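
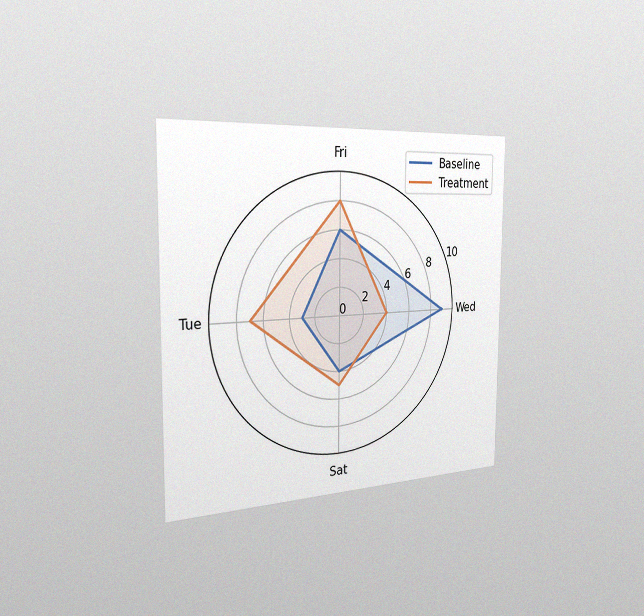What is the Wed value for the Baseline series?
9

The chart is viewed slightly from the left, with some photo noise. On the Wed axis, Baseline reaches 9.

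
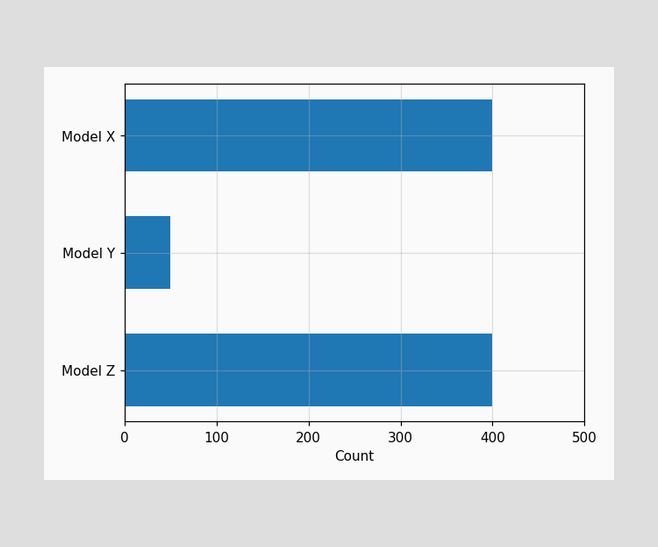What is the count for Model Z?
Reading along the chart's x-axis, the Model Z bar reaches 400.

400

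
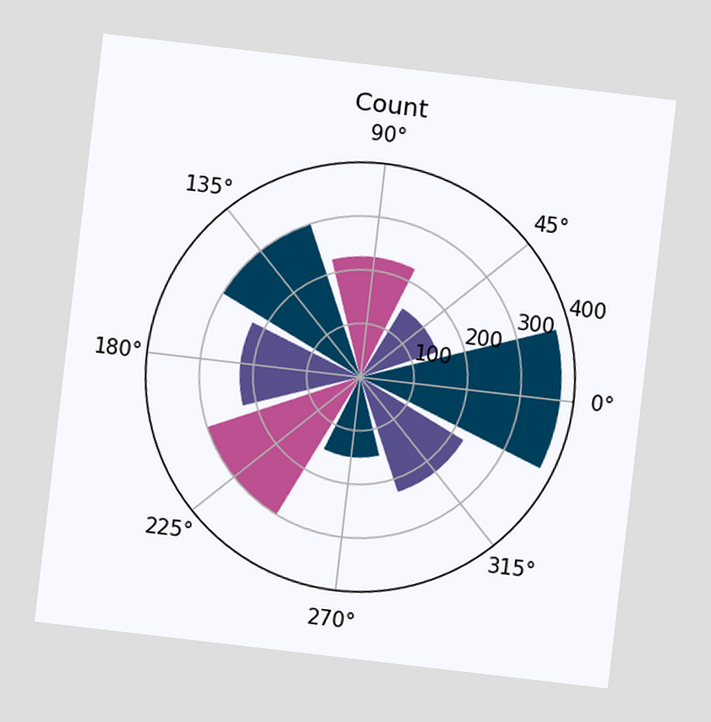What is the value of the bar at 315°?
225

The chart is tilted about 7° clockwise. The bar at 315° reaches 225 on the radial axis.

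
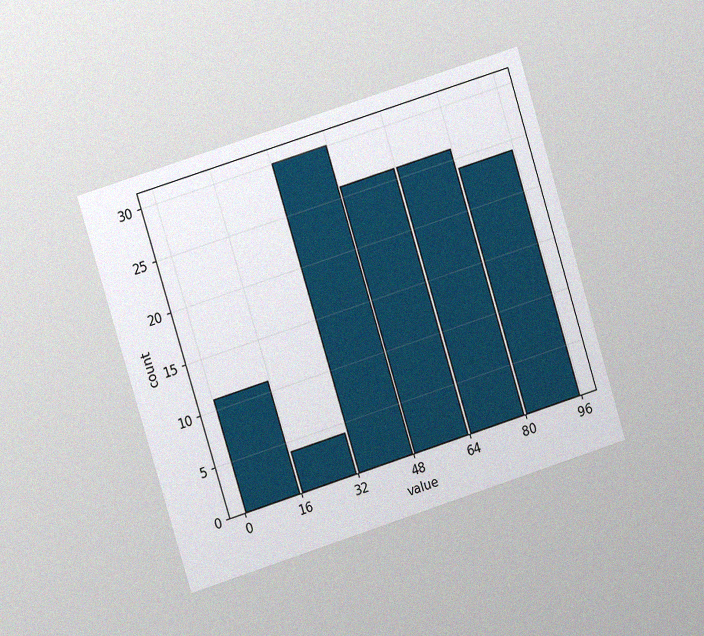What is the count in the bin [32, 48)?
30

The chart is tilted about 17° counter-clockwise and viewed at a slight angle, with some photo noise. The [32, 48) bin has height 30.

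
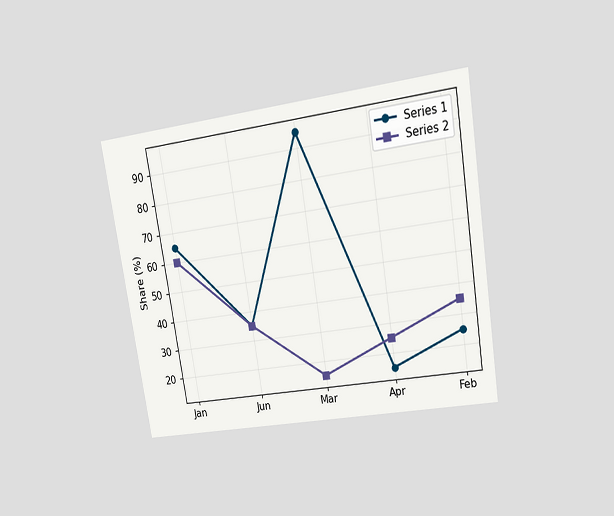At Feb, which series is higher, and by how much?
The chart is tilted about 9° counter-clockwise and viewed at a slight angle. At Feb, Series 2 sits above the other line by 10%.

Series 2, by 10%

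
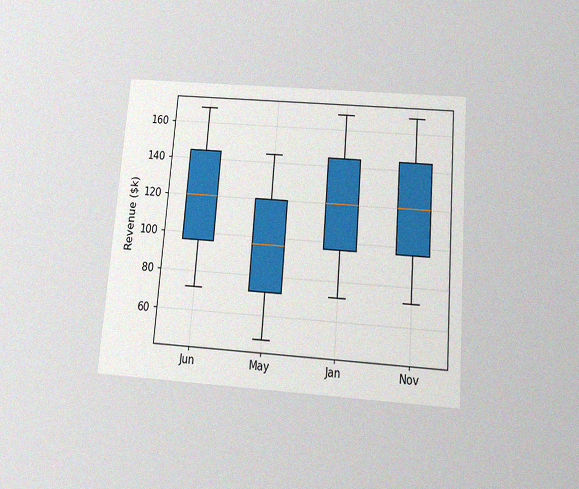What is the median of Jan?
The chart is tilted about 5° clockwise and viewed slightly from below, with some photo noise. The median line in the Jan box sits at $120k.

$120k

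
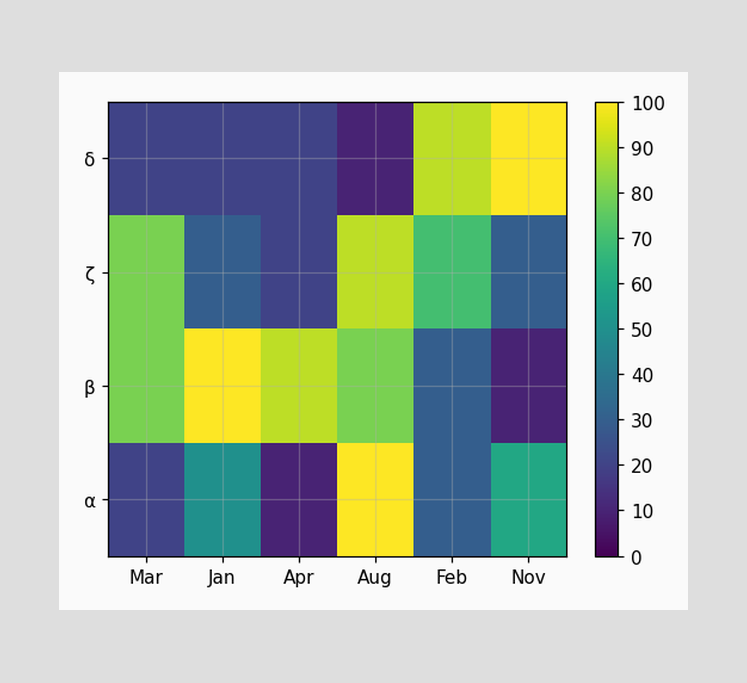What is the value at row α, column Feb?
30

Matching cell (α, Feb) against the colorbar gives 30.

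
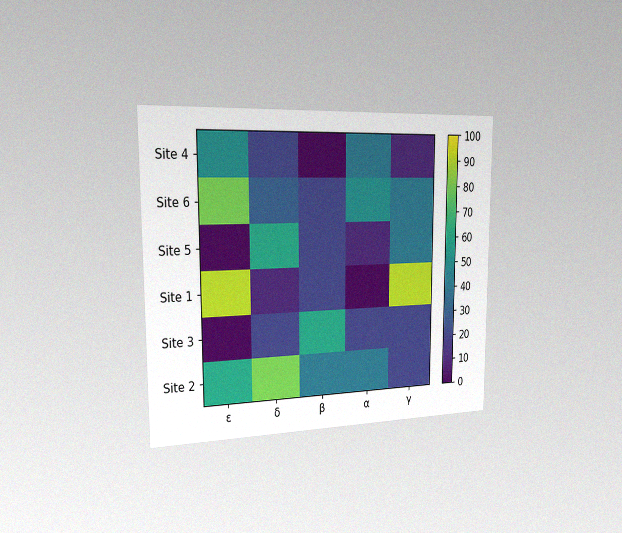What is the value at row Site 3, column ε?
The chart is viewed slightly from the left, with some photo noise. Matching cell (Site 3, ε) against the colorbar gives 0.

0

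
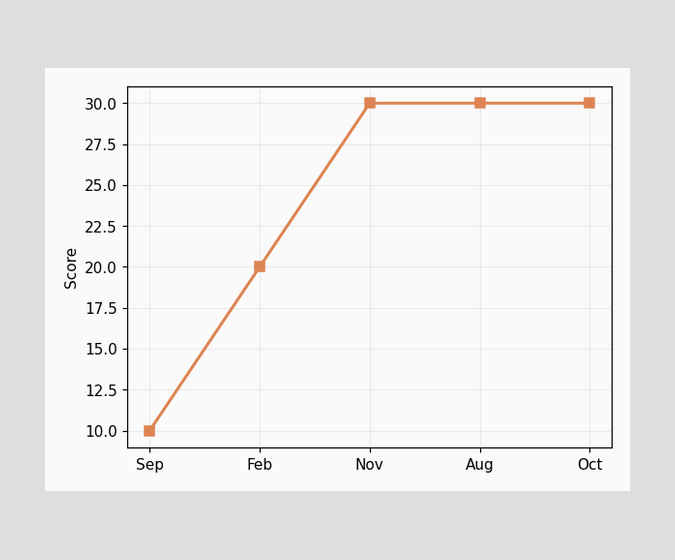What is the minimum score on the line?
10

The lowest point is at Sep, and reading across to the y-axis gives 10.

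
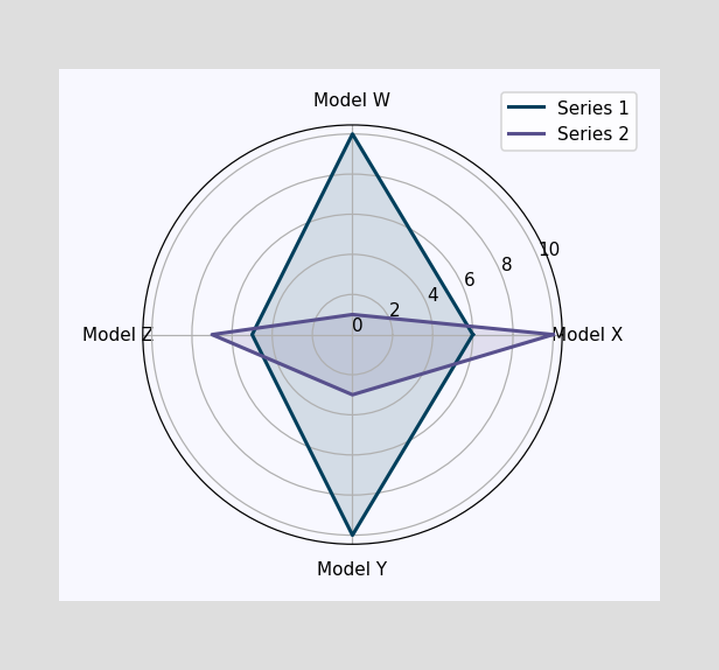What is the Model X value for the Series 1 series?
6

On the Model X axis, Series 1 reaches 6.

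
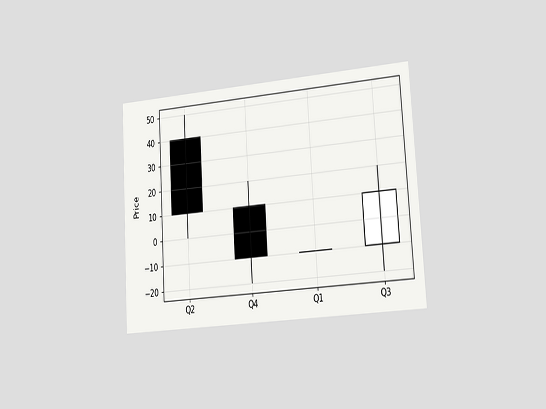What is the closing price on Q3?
10

The chart is tilted about 4° counter-clockwise and viewed slightly from the right. The Q3 candle closes at 10.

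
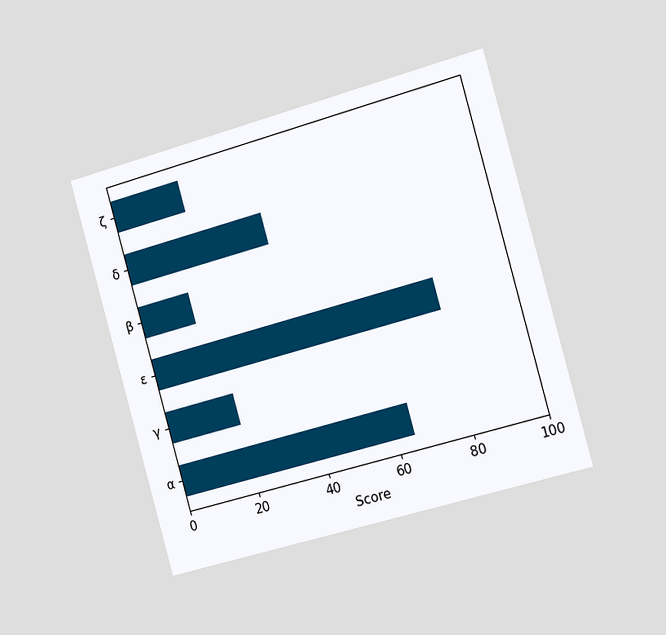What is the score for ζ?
The chart is tilted about 16° counter-clockwise and viewed slightly from the right. Reading along the chart's x-axis, the ζ bar reaches 20.

20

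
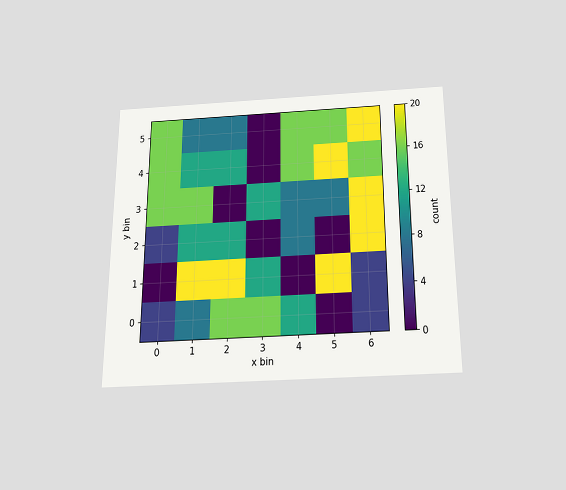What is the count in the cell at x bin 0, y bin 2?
The chart is viewed slightly from below. Matching the cell (0, 2) against the colorbar gives 4.

4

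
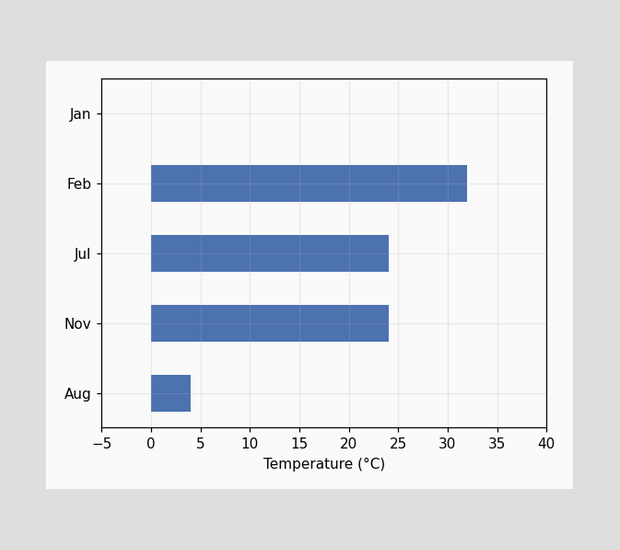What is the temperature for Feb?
Reading along the chart's x-axis, the Feb bar reaches 32°C.

32°C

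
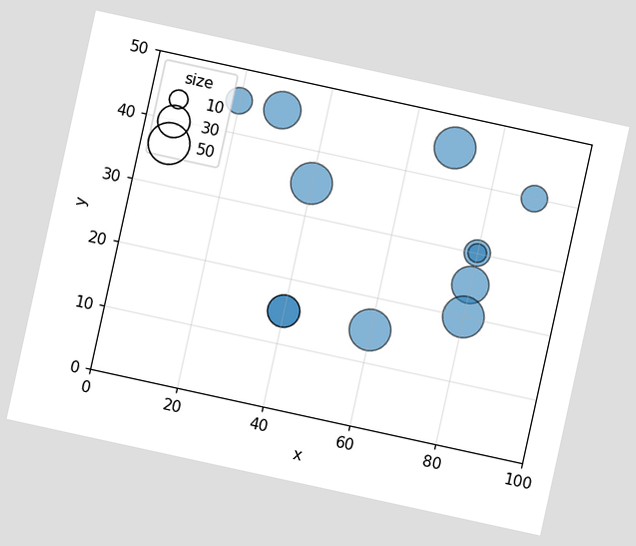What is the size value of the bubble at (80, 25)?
The chart is tilted about 12° clockwise. Matching the bubble at (80, 25) against the size legend gives 40.

40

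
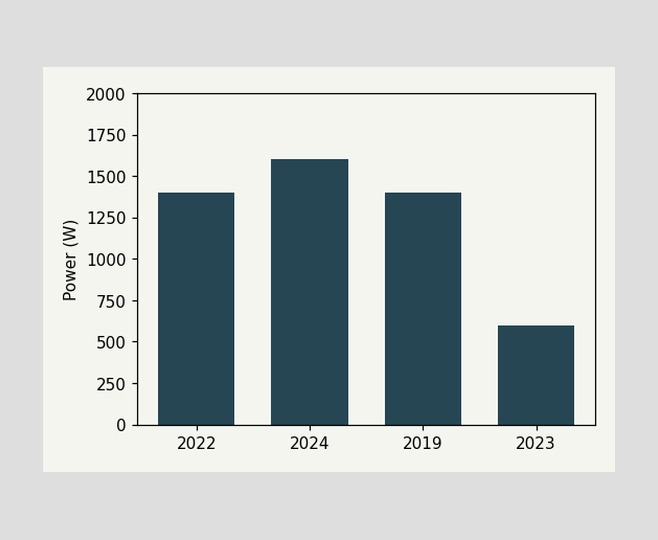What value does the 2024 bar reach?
1600W

Reading along the chart's y-axis, the 2024 bar reaches 1600W.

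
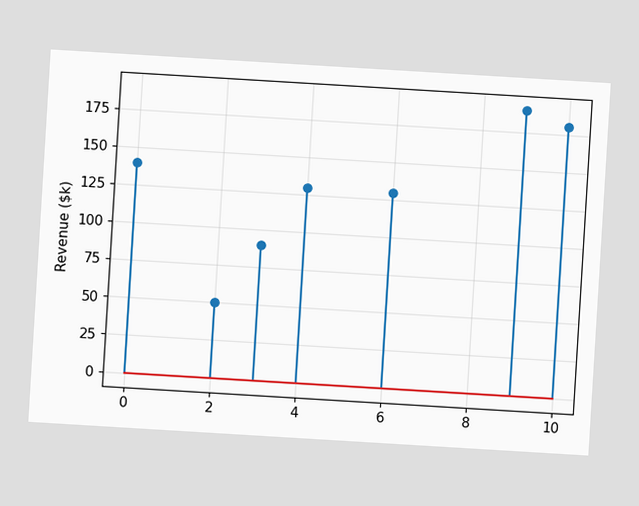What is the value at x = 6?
The chart is tilted about 3° clockwise. The stem at x=6 reaches $130k.

$130k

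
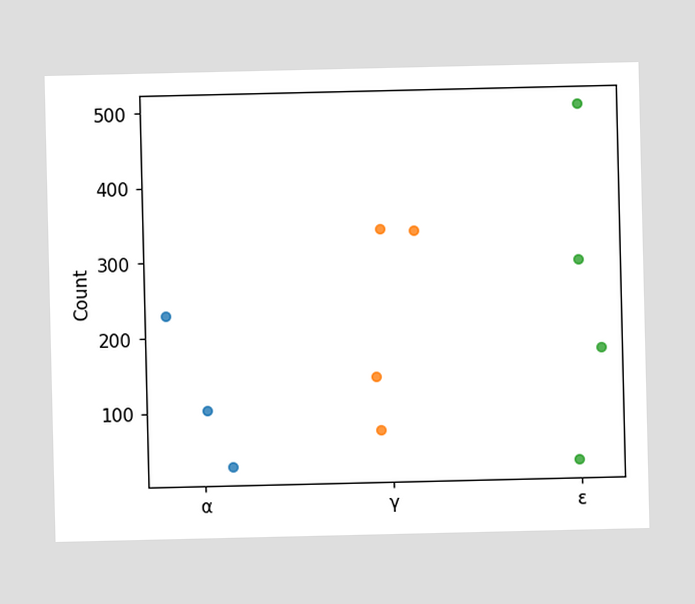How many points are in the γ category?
Counting the markers in the γ column gives 4.

4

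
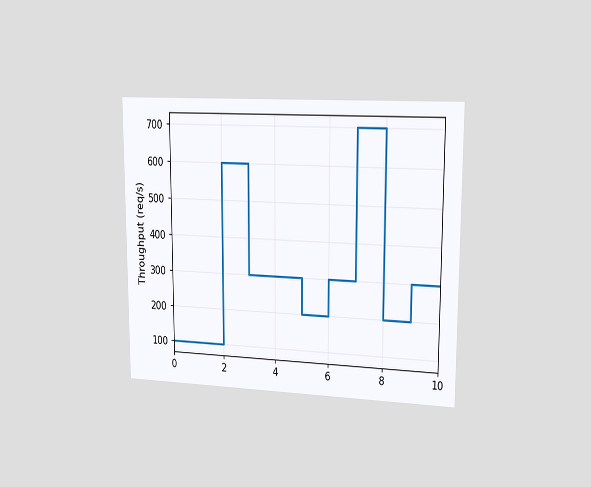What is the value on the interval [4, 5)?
The chart is viewed slightly from the right. On [4, 5) the step sits at 300req/s.

300req/s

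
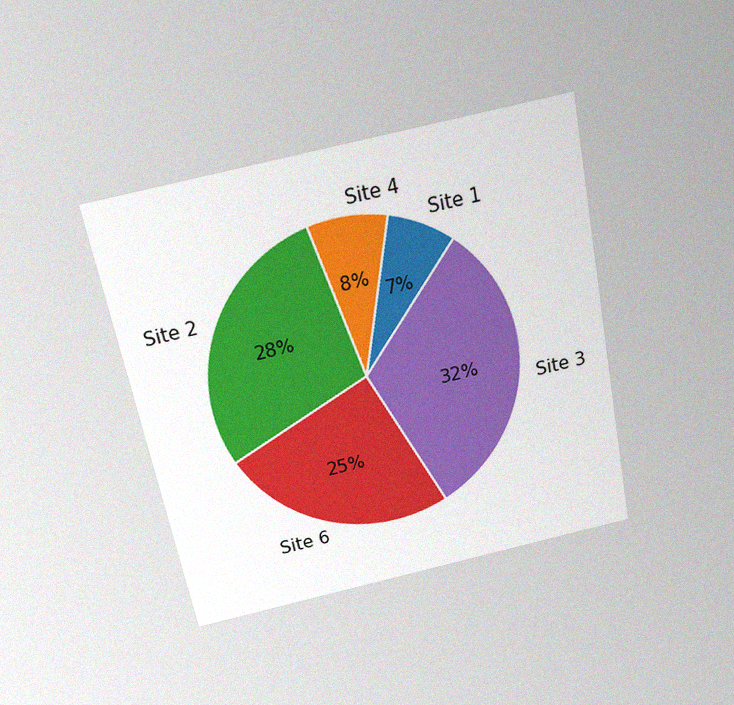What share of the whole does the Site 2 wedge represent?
The chart is tilted about 11° counter-clockwise and viewed slightly from above, with some photo noise. The Site 2 slice takes up 28% of the pie.

28%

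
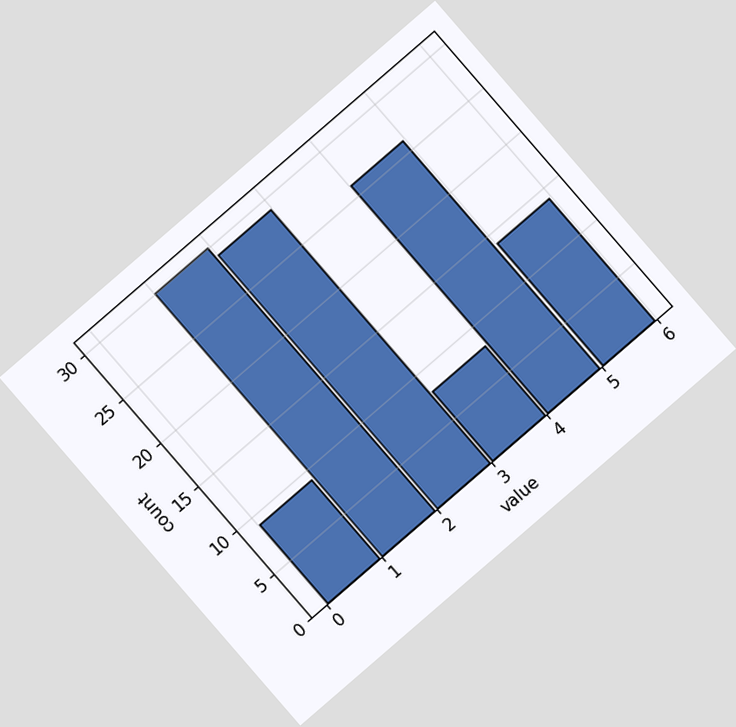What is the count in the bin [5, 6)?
14

The chart is tilted about 41° counter-clockwise. The [5, 6) bin has height 14.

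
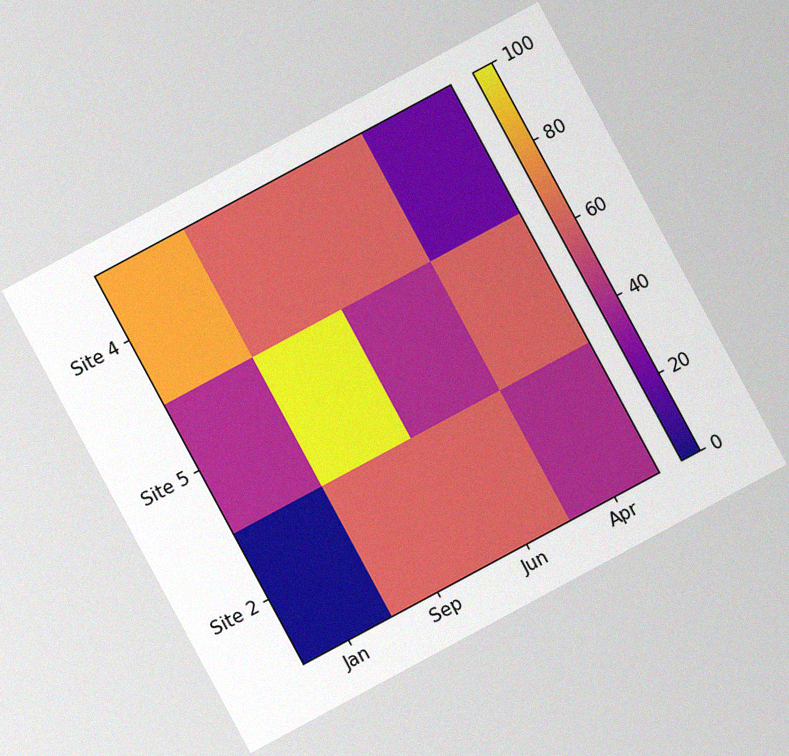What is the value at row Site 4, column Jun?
60

The chart is tilted about 28° counter-clockwise, with some photo noise. Matching cell (Site 4, Jun) against the colorbar gives 60.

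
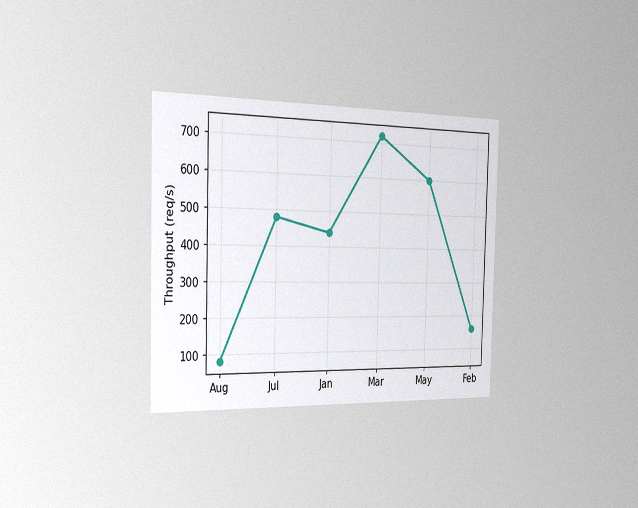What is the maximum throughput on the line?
720req/s

The chart is viewed slightly from the left, with some photo noise. The highest point is at Mar, and reading across to the y-axis gives 720req/s.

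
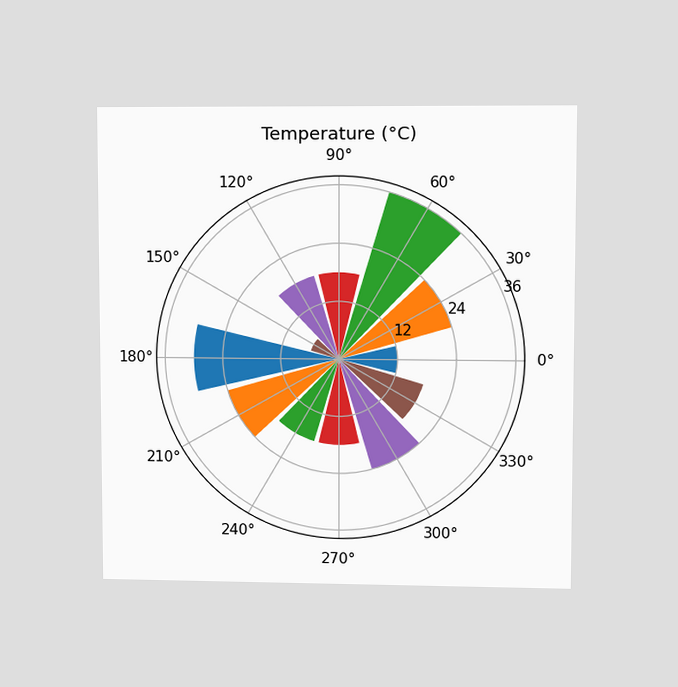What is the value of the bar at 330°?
The chart is viewed at a slight angle. The bar at 330° reaches 18°C on the radial axis.

18°C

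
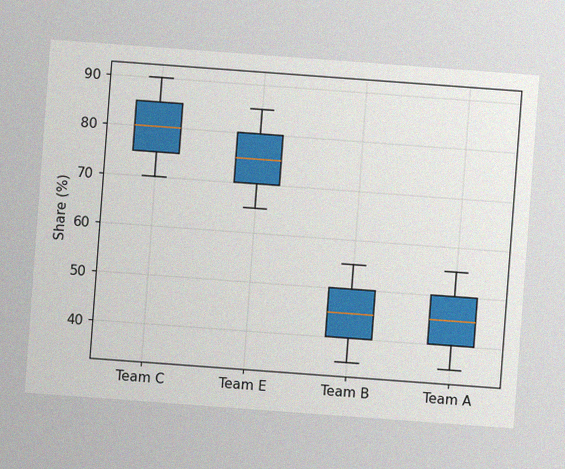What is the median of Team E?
75%

The chart is tilted about 4° clockwise, with some photo noise. The median line in the Team E box sits at 75%.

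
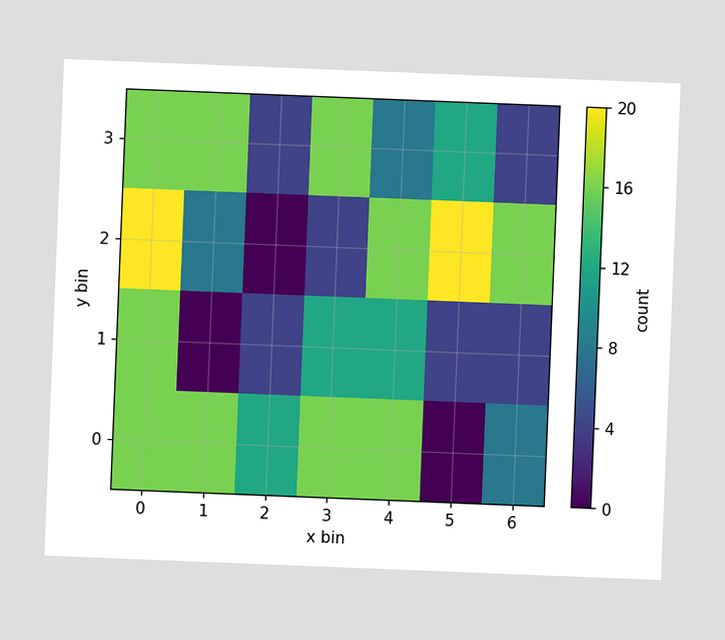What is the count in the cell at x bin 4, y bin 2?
The chart is tilted about 2° clockwise. Matching the cell (4, 2) against the colorbar gives 16.

16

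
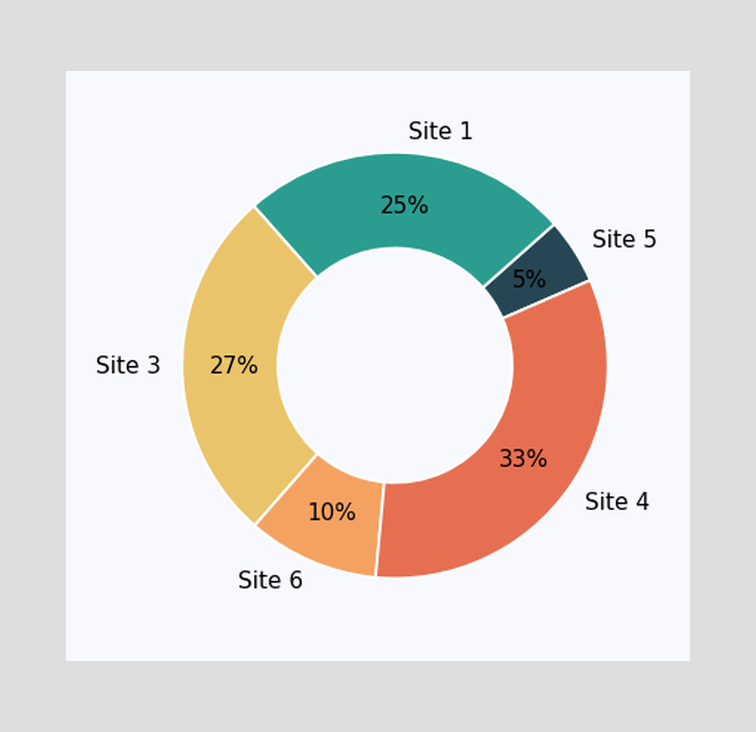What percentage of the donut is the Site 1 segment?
25%

The Site 1 segment takes up 25% of the ring.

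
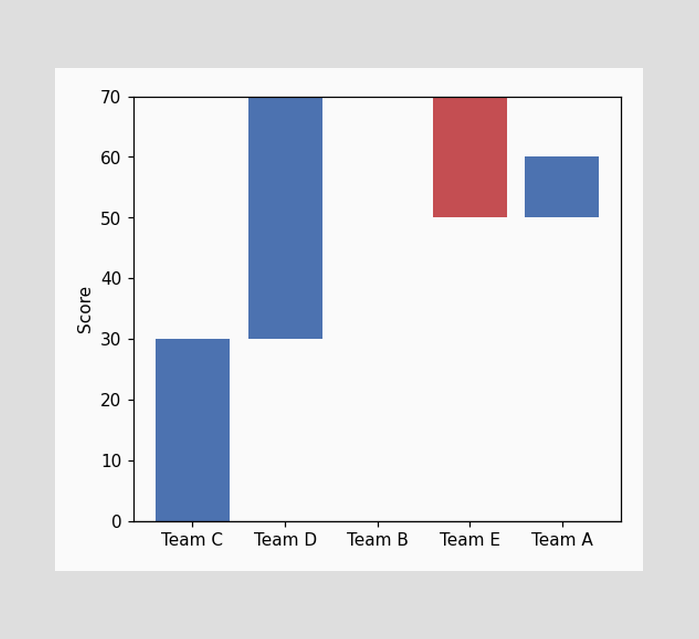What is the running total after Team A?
60

After Team A the running total reaches 60.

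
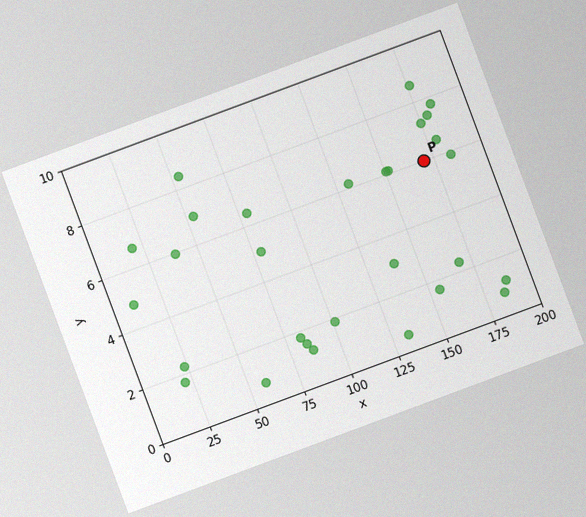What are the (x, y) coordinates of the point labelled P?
The chart is tilted about 20° counter-clockwise, with some photo noise. Following the gridlines from P to each axis, P sits at (170, 6).

(170, 6)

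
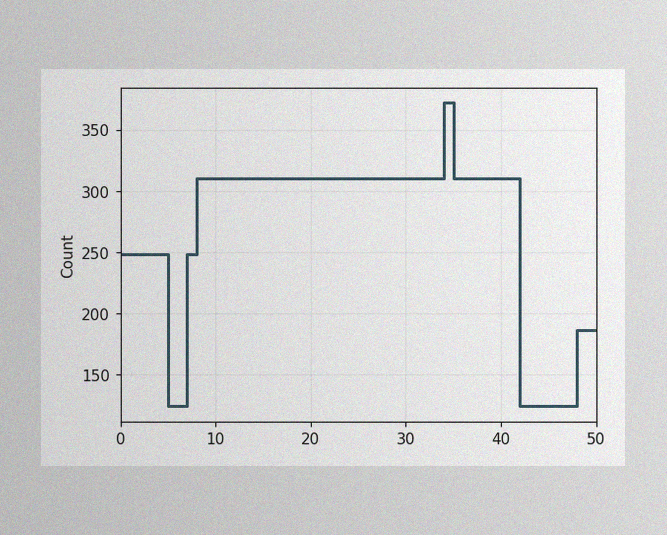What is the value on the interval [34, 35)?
The image has some photo noise and uneven lighting. On [34, 35) the step sits at 372.

372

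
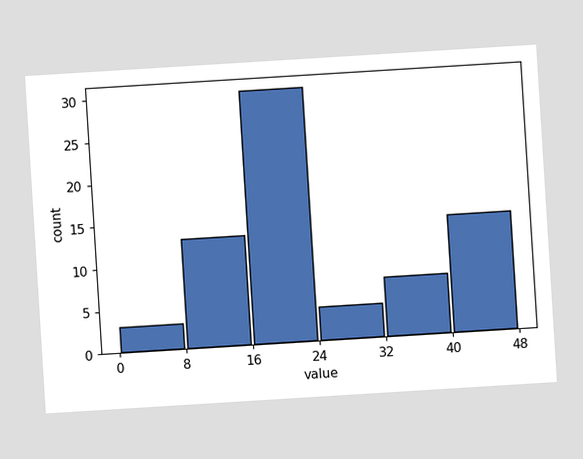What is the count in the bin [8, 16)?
The chart is tilted about 4° counter-clockwise. The [8, 16) bin has height 13.

13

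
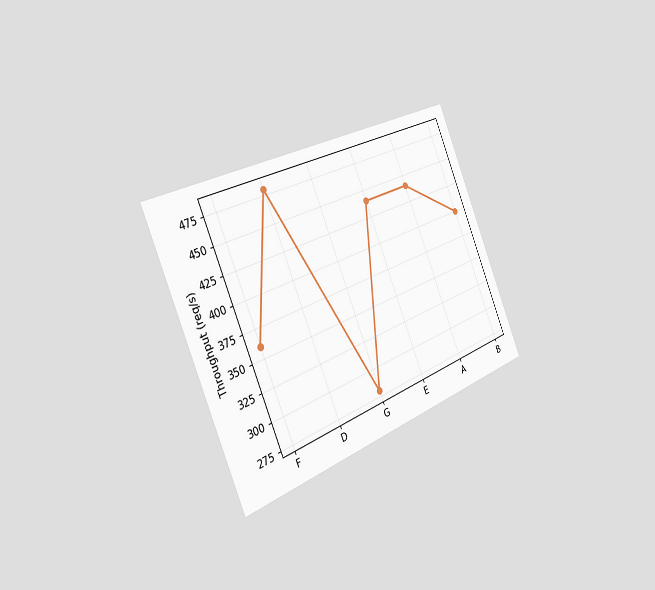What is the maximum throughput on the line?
480req/s

The chart is tilted about 23° counter-clockwise and viewed slightly from the left. The highest point is at D, and reading across to the y-axis gives 480req/s.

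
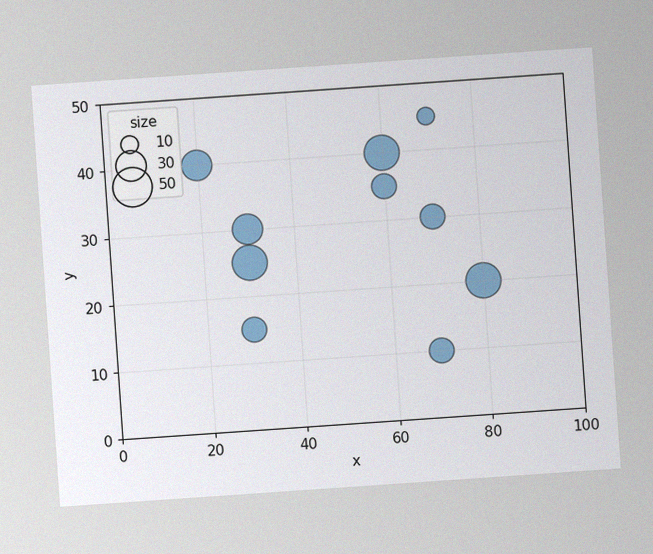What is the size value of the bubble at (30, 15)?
The chart is tilted about 4° counter-clockwise, with some photo noise. Matching the bubble at (30, 15) against the size legend gives 20.

20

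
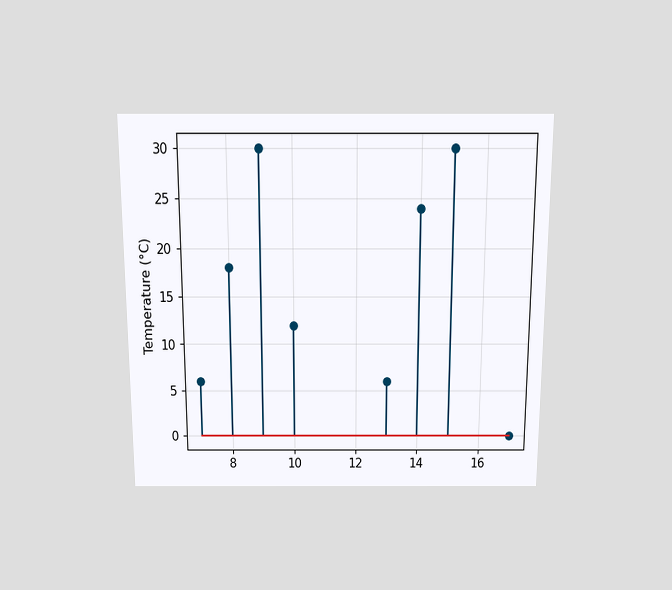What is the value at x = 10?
The chart is viewed slightly from above. The stem at x=10 reaches 12°C.

12°C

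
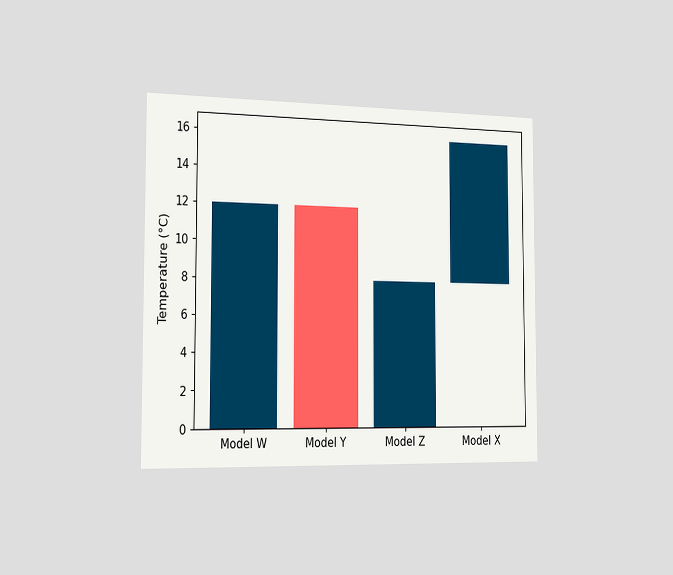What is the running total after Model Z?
8°C

The chart is viewed slightly from the left. After Model Z the running total reaches 8°C.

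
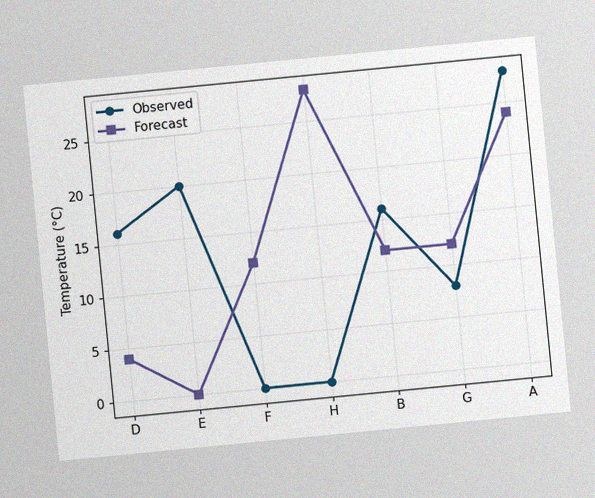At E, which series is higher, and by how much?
The chart is tilted about 6° counter-clockwise, with some photo noise. At E, Observed sits above the other line by 20°C.

Observed, by 20°C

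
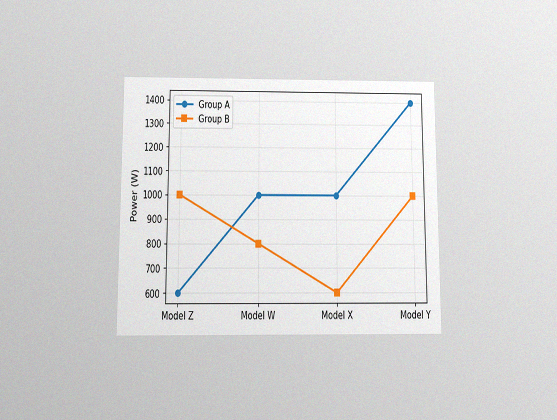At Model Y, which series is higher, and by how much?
Group A, by 400W

The chart is viewed slightly from below, with some photo noise. At Model Y, Group A sits above the other line by 400W.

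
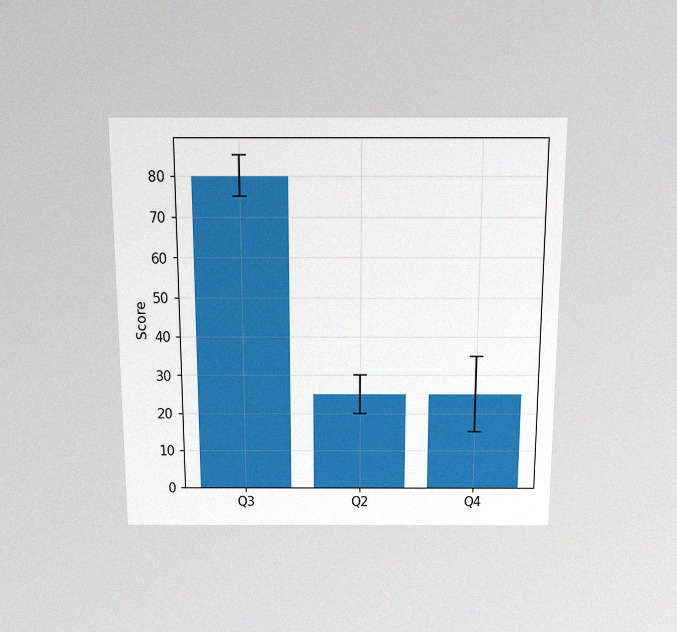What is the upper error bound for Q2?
30

The chart is viewed slightly from above, with some photo noise. The Q2 bar's upper whisker reaches 30.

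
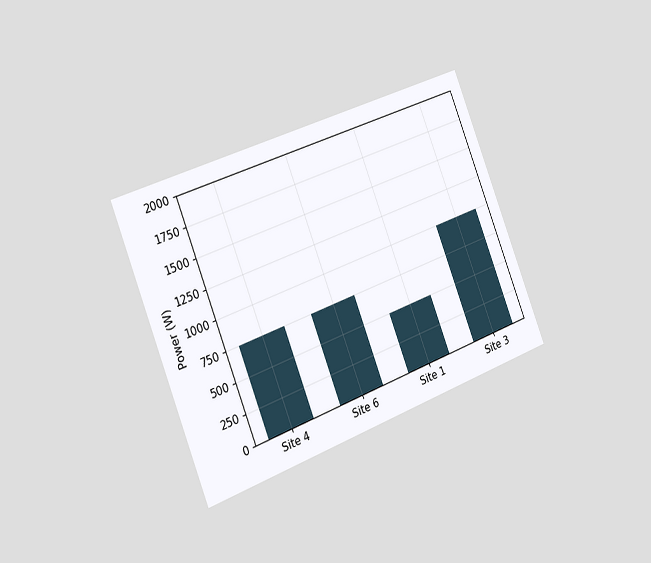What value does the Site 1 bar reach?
500W

The chart is tilted about 21° counter-clockwise and viewed slightly from the left. Reading along the chart's y-axis, the Site 1 bar reaches 500W.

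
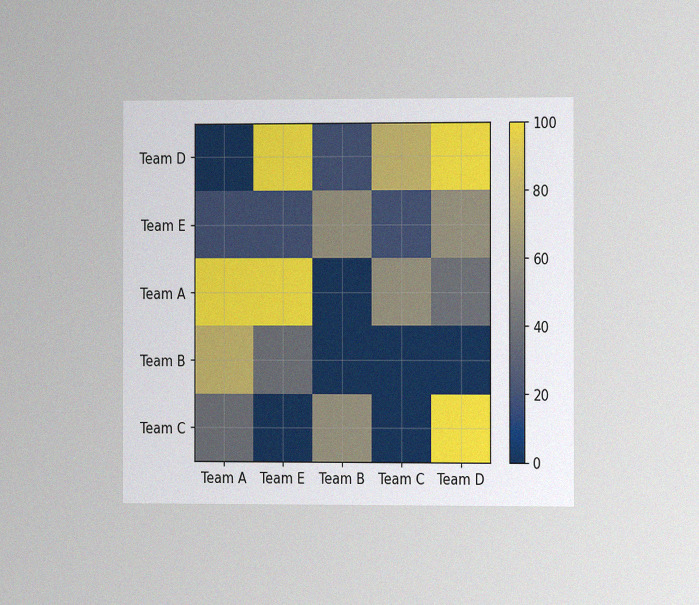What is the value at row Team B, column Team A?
80

The chart is viewed at a slight angle, with some photo noise. Matching cell (Team B, Team A) against the colorbar gives 80.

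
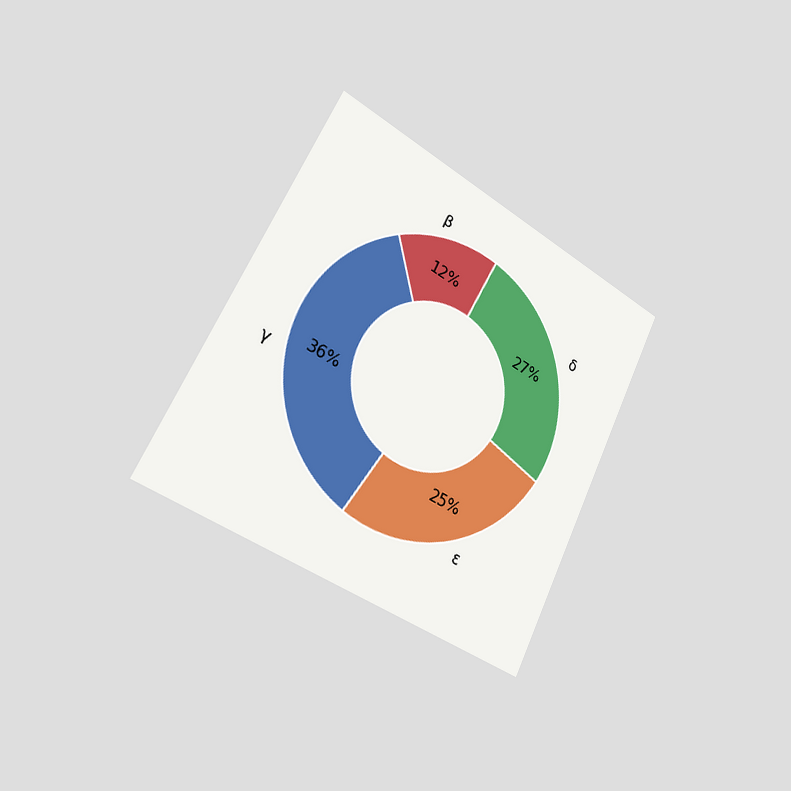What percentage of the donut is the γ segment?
The chart is tilted about 27° clockwise and viewed slightly from the left. The γ segment takes up 36% of the ring.

36%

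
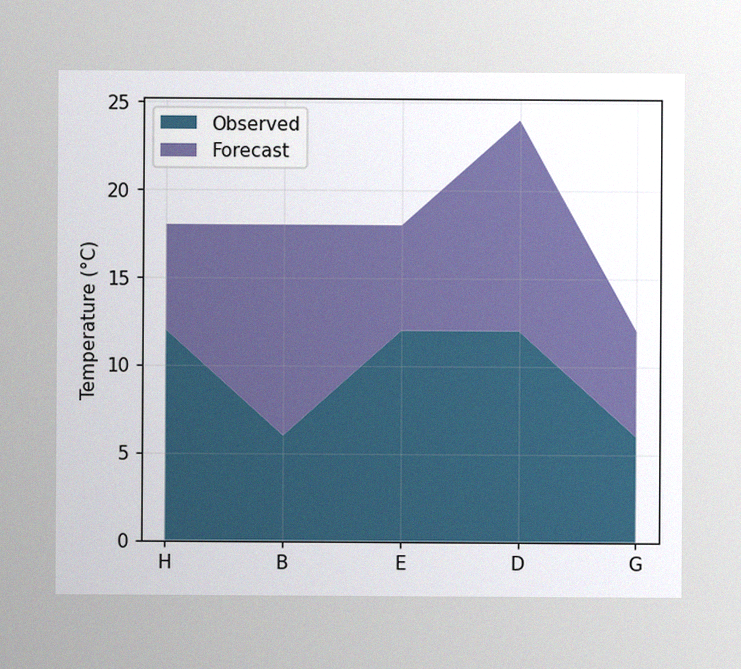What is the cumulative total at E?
18°C

The image has some photo noise and uneven lighting. The stacked total at E reaches 18°C.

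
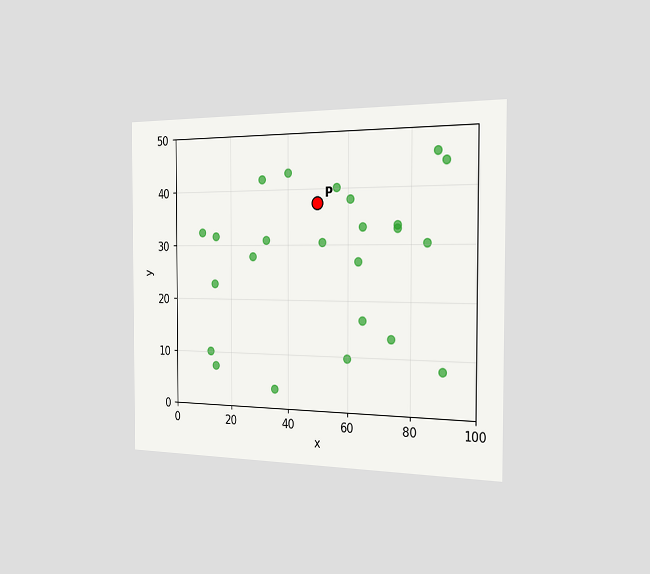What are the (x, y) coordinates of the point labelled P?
The chart is viewed slightly from the right. Following the gridlines from P to each axis, P sits at (50, 37.5).

(50, 37.5)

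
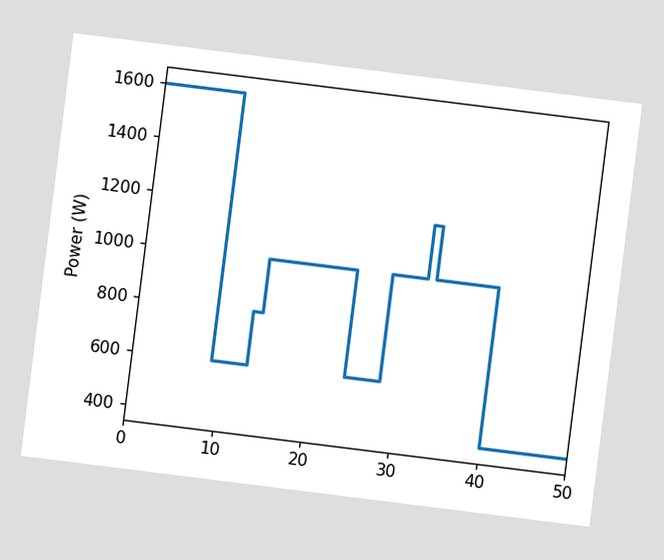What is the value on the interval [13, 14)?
The chart is tilted about 7° clockwise. On [13, 14) the step sits at 800W.

800W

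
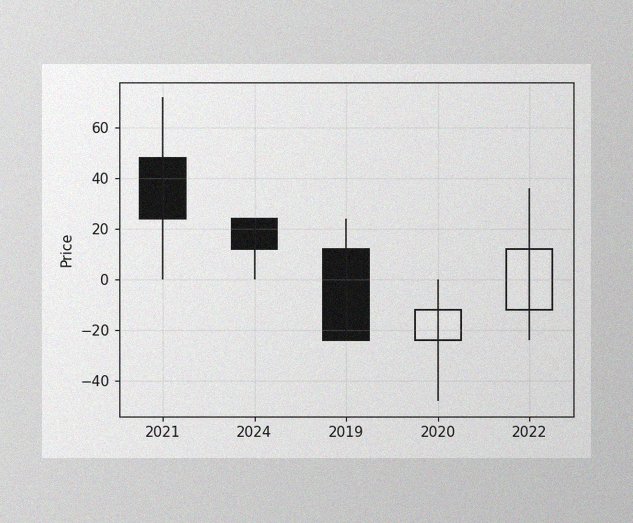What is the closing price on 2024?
The image has some photo noise and uneven lighting. The 2024 candle closes at 12.

12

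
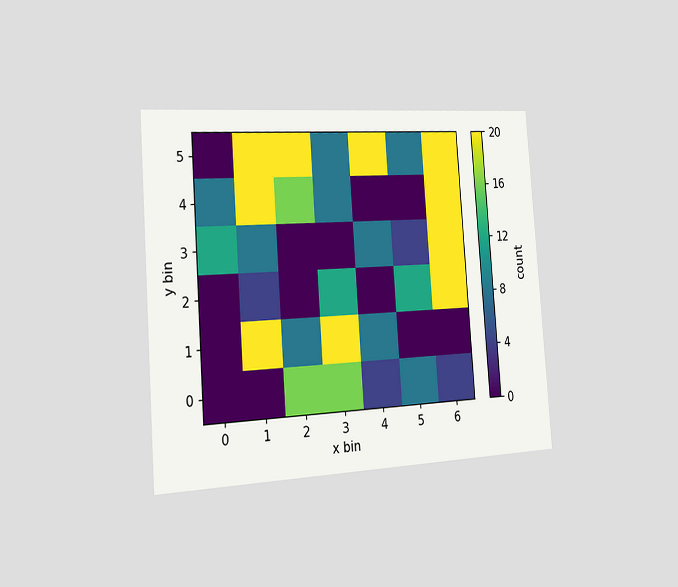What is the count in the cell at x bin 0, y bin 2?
0

The chart is tilted about 4° counter-clockwise and viewed slightly from the left. Matching the cell (0, 2) against the colorbar gives 0.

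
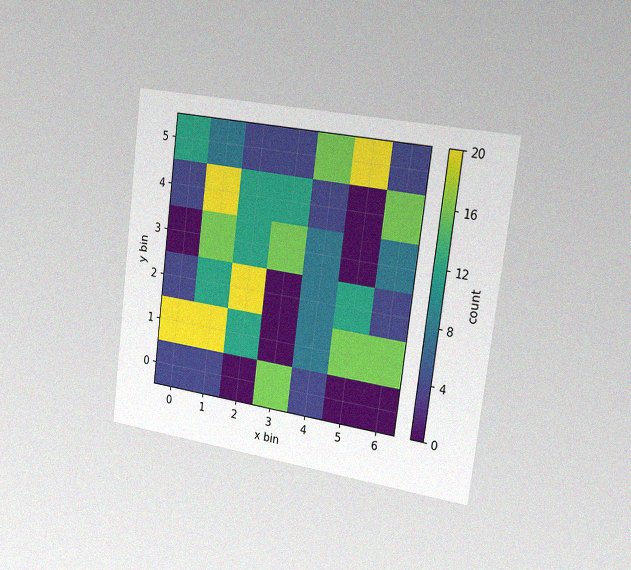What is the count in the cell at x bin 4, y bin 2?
8

The chart is tilted about 7° clockwise and viewed slightly from the right, with some photo noise. Matching the cell (4, 2) against the colorbar gives 8.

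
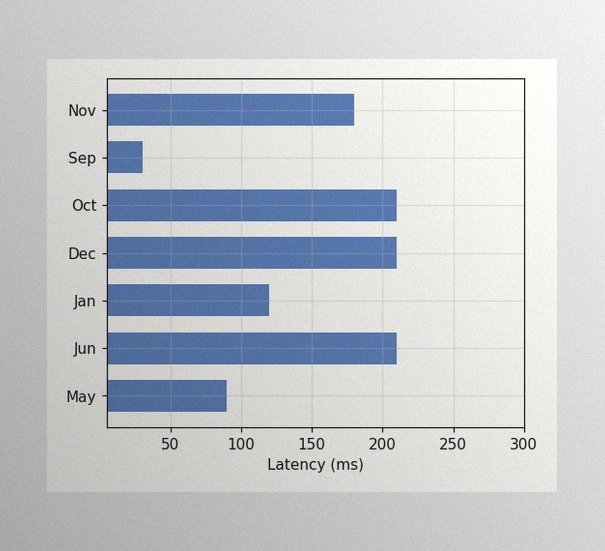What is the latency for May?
90ms

The image has some photo noise and uneven lighting. Reading along the chart's x-axis, the May bar reaches 90ms.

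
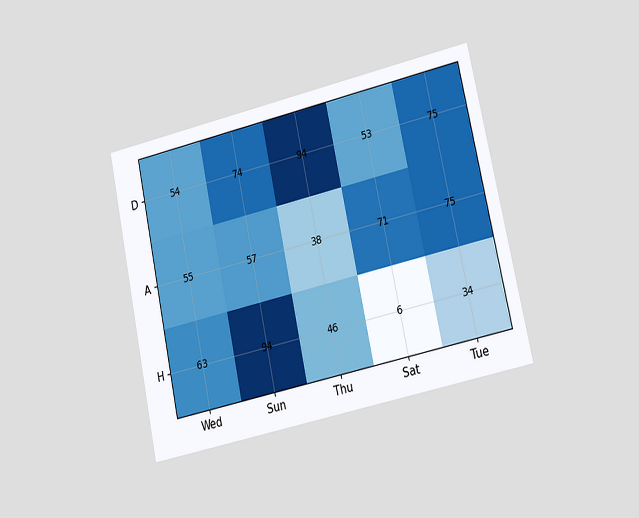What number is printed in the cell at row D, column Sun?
The chart is tilted about 12° counter-clockwise and viewed at a slight angle. The (D, Sun) cell reads 74.

74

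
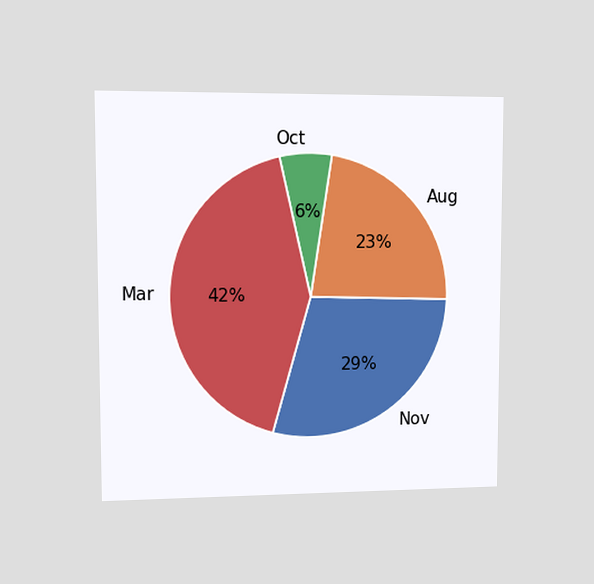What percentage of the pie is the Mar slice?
42%

The chart is viewed at a slight angle. The Mar slice takes up 42% of the pie.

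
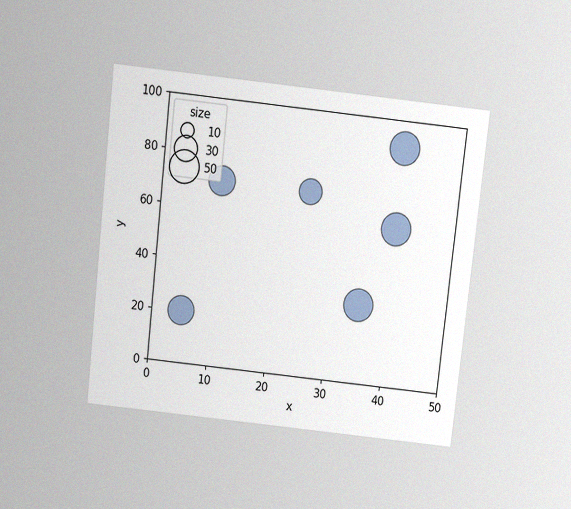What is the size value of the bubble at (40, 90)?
The chart is tilted about 6° clockwise and viewed slightly from above, with some photo noise. Matching the bubble at (40, 90) against the size legend gives 50.

50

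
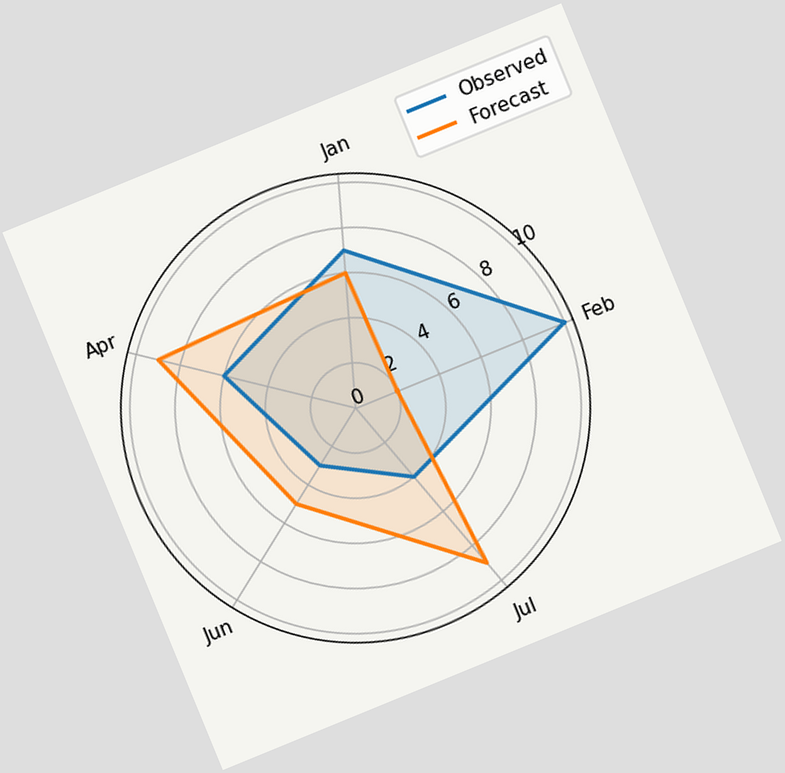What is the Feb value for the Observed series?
The chart is tilted about 22° counter-clockwise. On the Feb axis, Observed reaches 10.

10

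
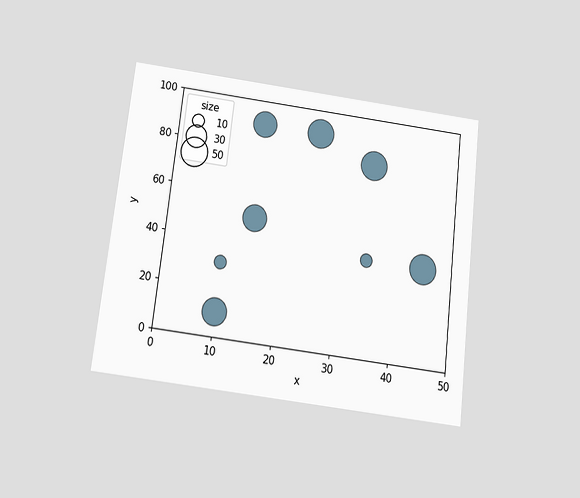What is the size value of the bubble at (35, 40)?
10

The chart is tilted about 7° clockwise and viewed slightly from below. Matching the bubble at (35, 40) against the size legend gives 10.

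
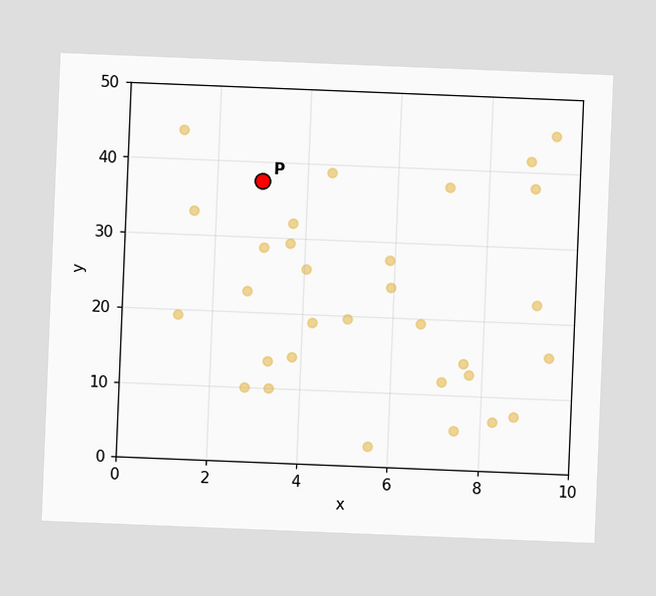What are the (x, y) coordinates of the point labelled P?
(3, 37.5)

The chart is tilted about 2° clockwise. Following the gridlines from P to each axis, P sits at (3, 37.5).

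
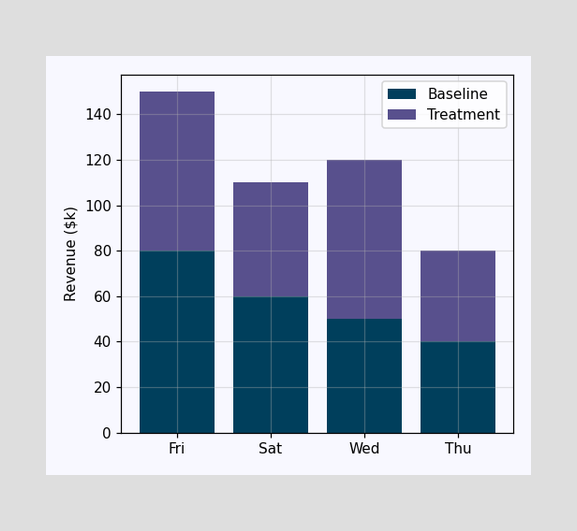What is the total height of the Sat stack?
The Sat stack's top reaches $110k on the y-axis.

$110k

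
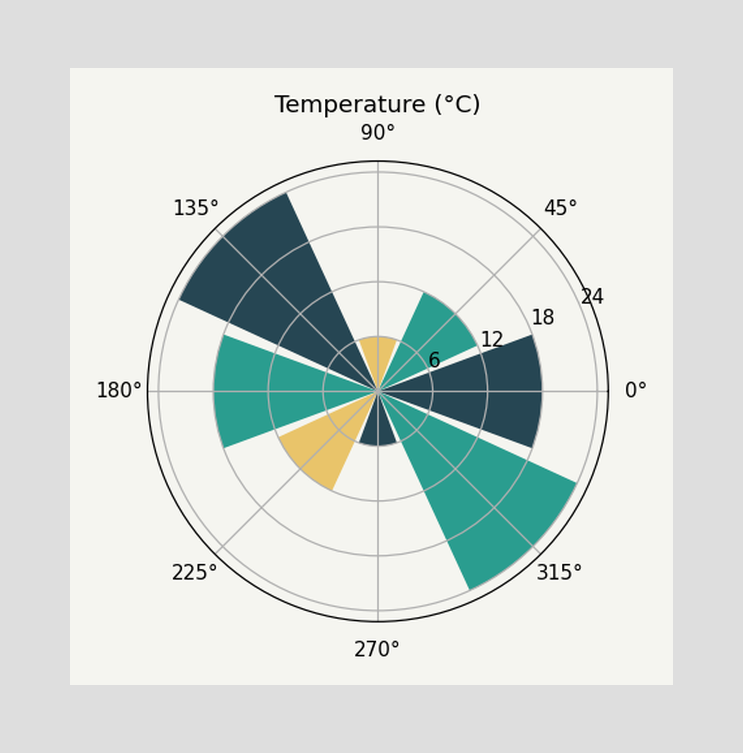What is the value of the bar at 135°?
24°C

The bar at 135° reaches 24°C on the radial axis.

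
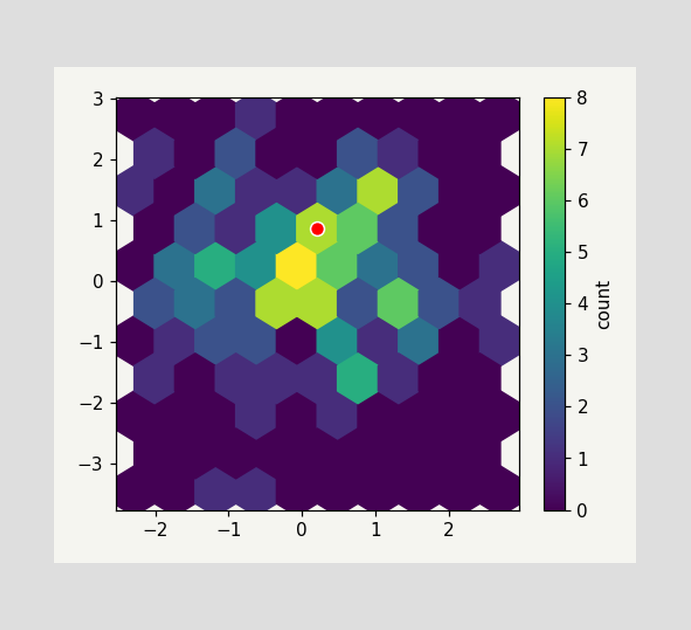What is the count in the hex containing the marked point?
The marked hex reads 7 on the colorbar.

7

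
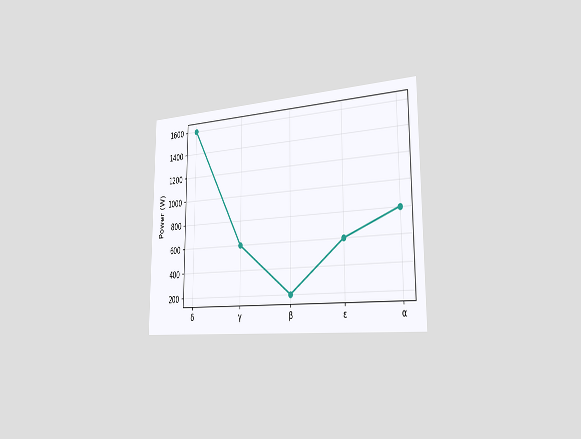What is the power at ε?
600W

The chart is viewed slightly from the right. At ε, the line is at 600W.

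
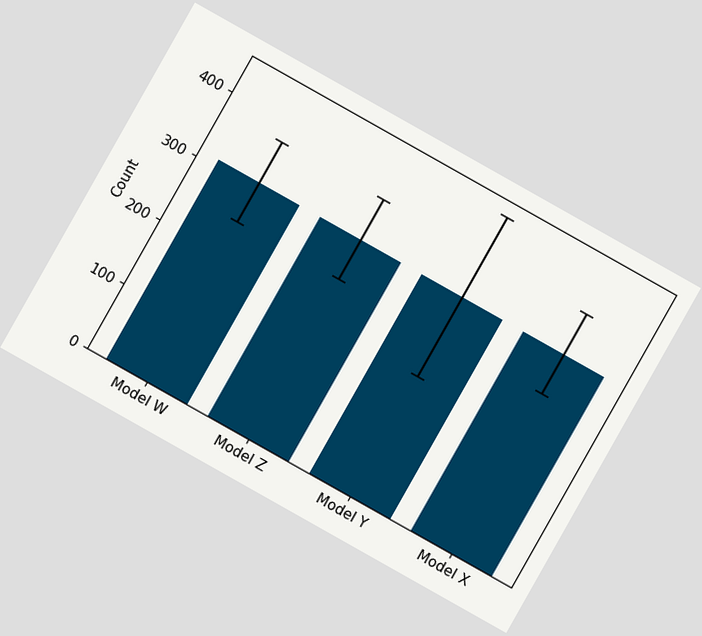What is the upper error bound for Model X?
The chart is tilted about 29° clockwise. The Model X bar's upper whisker reaches 372.

372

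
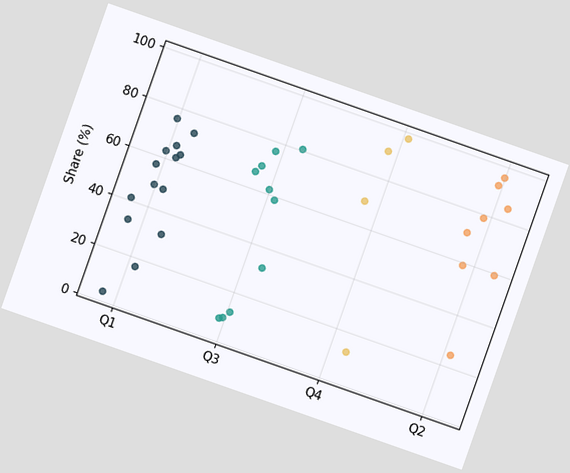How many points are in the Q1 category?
14

The chart is tilted about 19° clockwise. Counting the markers in the Q1 column gives 14.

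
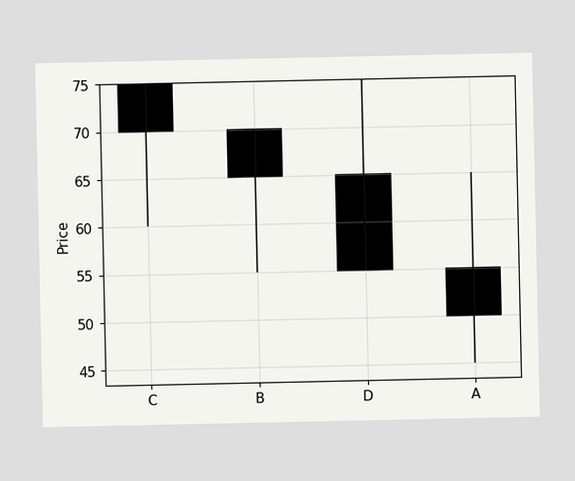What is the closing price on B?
The B candle closes at 65.

65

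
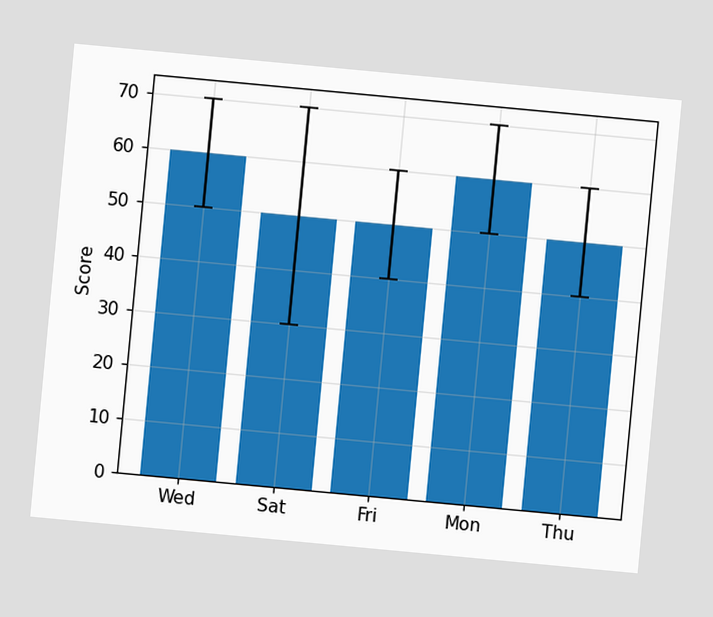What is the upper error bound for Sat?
The chart is tilted about 5° clockwise. The Sat bar's upper whisker reaches 70.

70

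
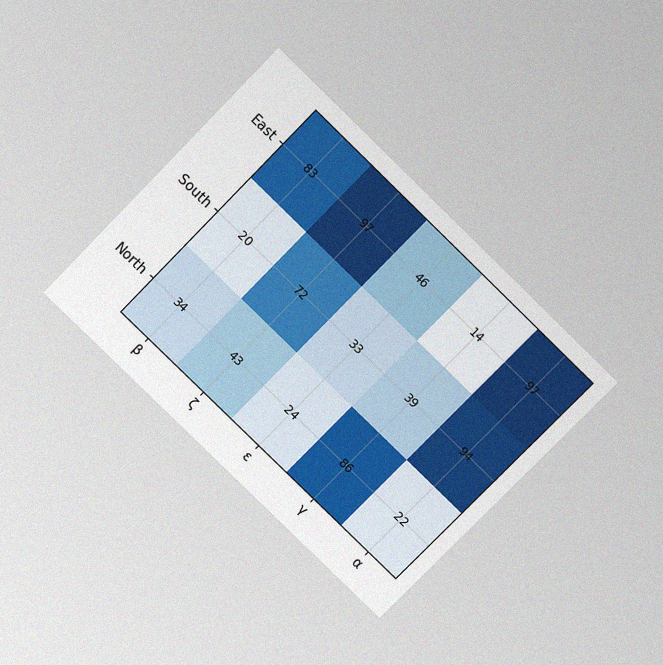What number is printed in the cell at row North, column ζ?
43

The chart is tilted about 44° clockwise and viewed at a slight angle, with some photo noise. The (North, ζ) cell reads 43.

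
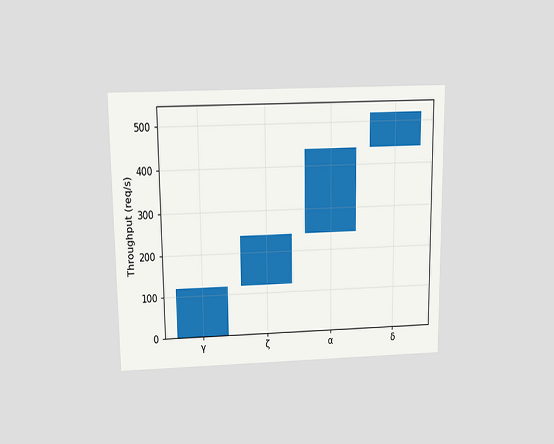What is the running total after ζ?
The chart is viewed slightly from above. After ζ the running total reaches 240req/s.

240req/s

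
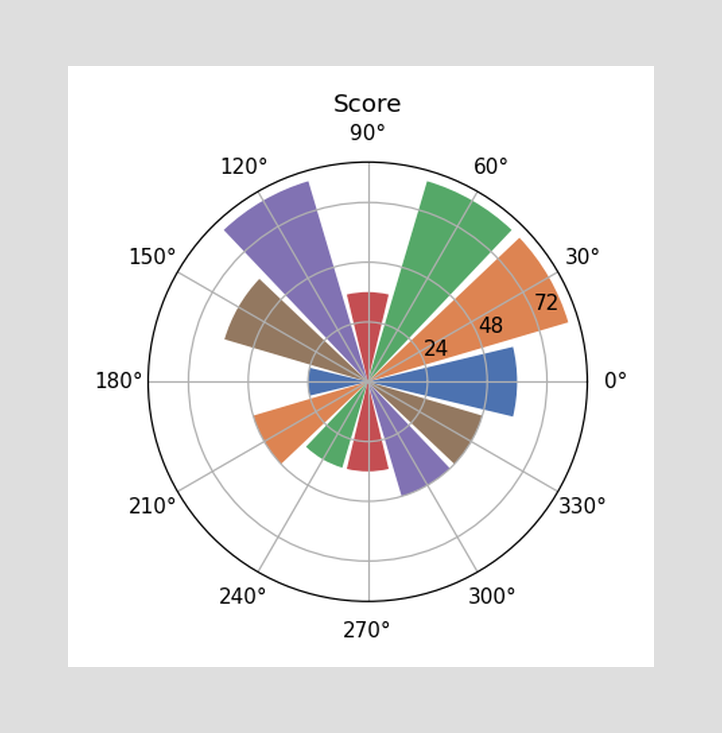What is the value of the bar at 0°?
60

The bar at 0° reaches 60 on the radial axis.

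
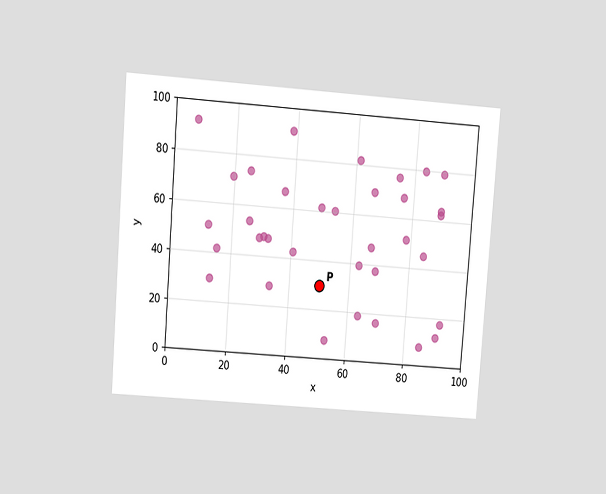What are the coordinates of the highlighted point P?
The chart is tilted about 4° clockwise and viewed at a slight angle. Following the gridlines from P to each axis, P sits at (50, 30).

(50, 30)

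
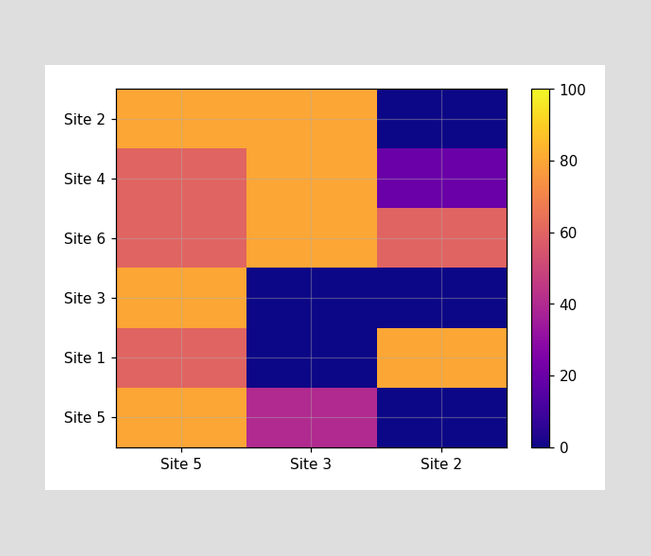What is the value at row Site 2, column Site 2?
0

Matching cell (Site 2, Site 2) against the colorbar gives 0.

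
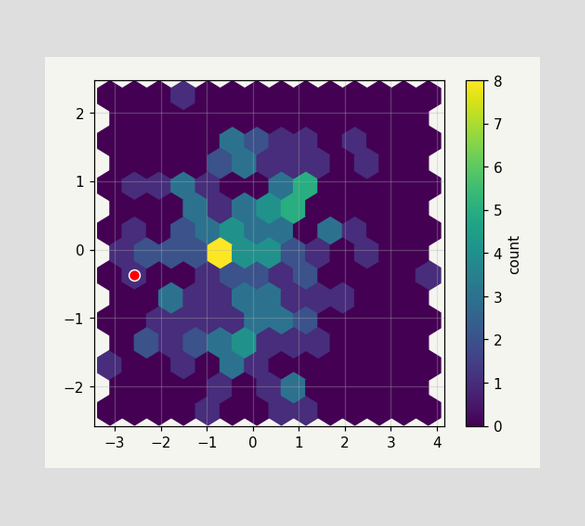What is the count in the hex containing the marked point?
1

The marked hex reads 1 on the colorbar.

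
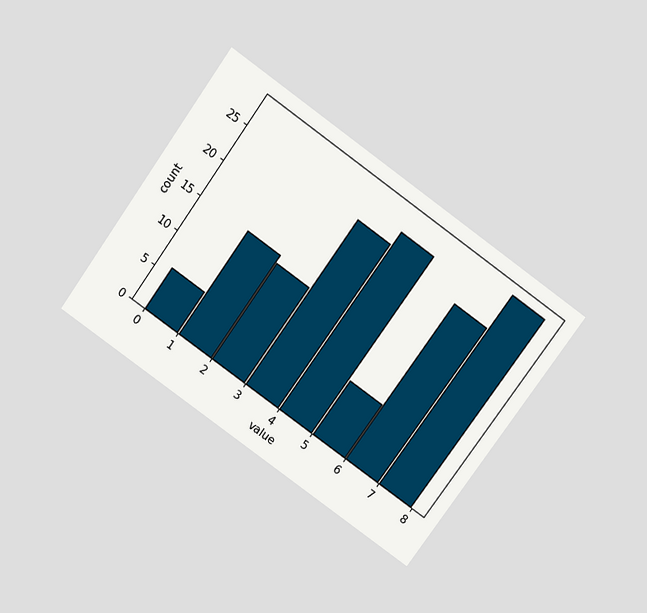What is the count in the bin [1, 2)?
15

The chart is tilted about 36° clockwise and viewed slightly from above. The [1, 2) bin has height 15.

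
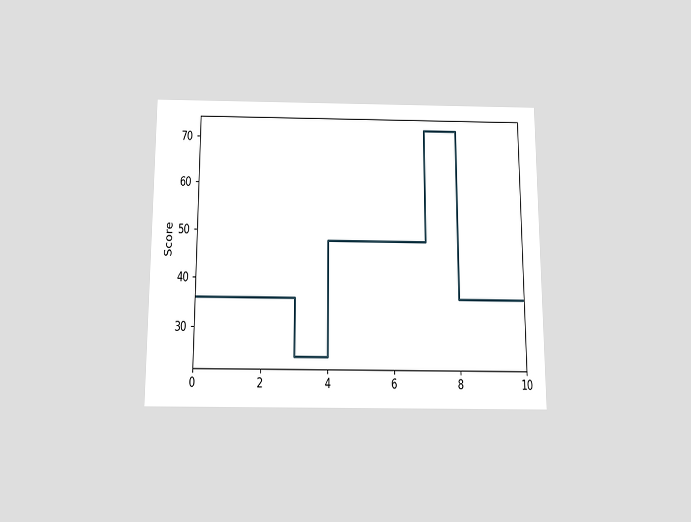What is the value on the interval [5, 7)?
The chart is viewed slightly from below. On [5, 7) the step sits at 48.

48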